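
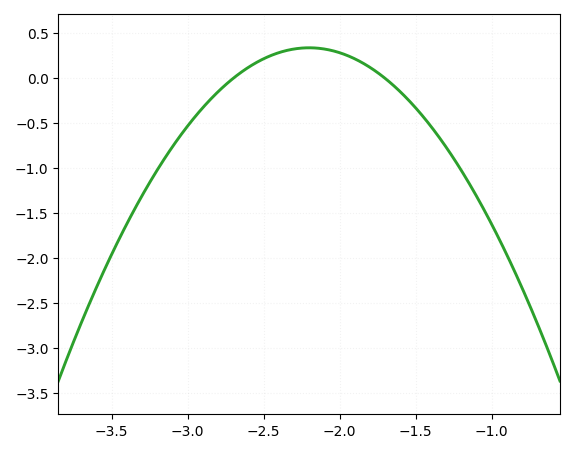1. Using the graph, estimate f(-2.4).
0.3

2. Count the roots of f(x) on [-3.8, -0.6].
2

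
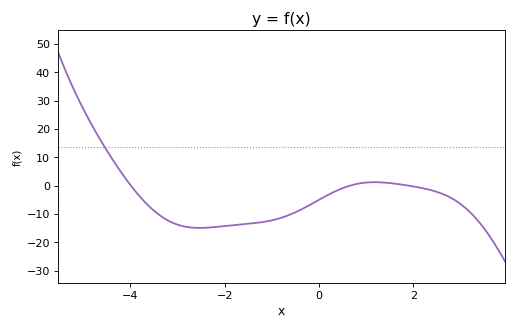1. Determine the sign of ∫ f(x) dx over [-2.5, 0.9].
negative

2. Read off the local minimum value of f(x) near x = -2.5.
-14.9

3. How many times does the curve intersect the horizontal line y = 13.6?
1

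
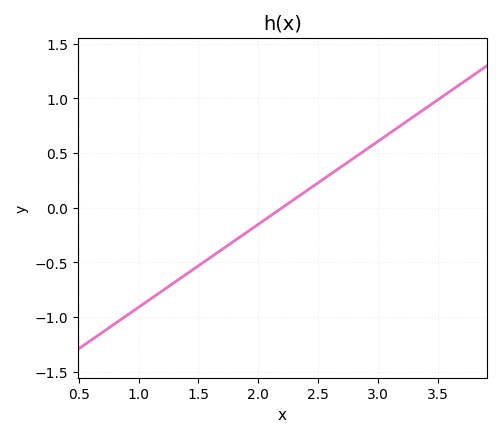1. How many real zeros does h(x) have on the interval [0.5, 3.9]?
1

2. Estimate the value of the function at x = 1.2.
-0.76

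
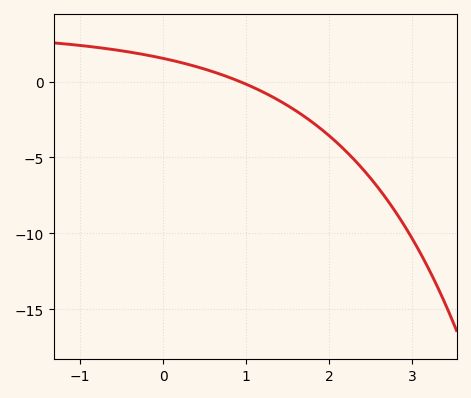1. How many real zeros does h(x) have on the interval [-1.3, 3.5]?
1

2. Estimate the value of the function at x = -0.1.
1.5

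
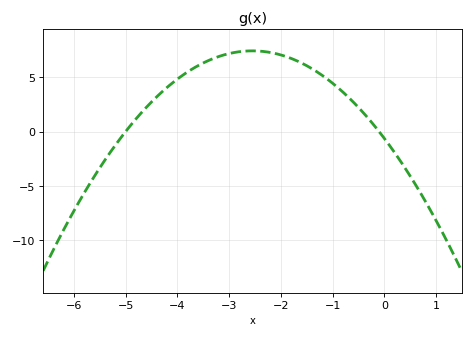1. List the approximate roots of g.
-5, 0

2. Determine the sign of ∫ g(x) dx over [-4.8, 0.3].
positive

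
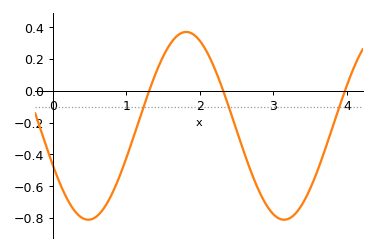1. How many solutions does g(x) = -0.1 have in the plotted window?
3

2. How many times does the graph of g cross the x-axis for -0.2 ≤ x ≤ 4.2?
3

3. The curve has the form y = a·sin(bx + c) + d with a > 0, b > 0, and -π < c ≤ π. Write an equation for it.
y = 0.59sin(2.4x - 2.7) - 0.22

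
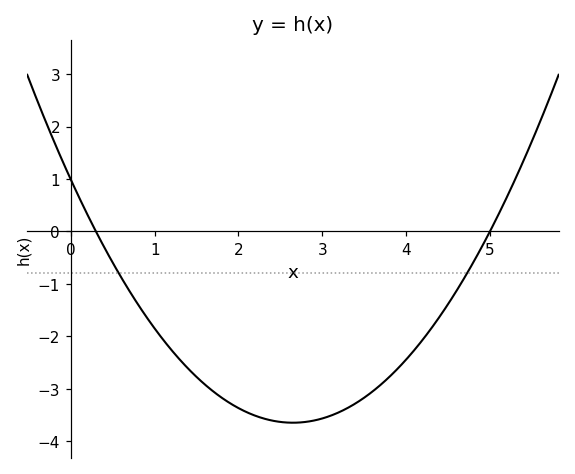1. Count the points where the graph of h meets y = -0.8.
2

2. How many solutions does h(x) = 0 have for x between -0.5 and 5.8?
2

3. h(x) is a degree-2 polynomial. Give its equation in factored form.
y = 0.66(x - 0.3)(x - 5)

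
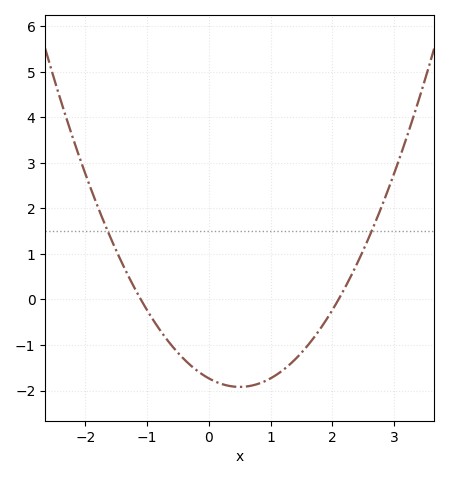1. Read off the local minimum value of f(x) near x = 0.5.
-1.9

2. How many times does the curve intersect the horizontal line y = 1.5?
2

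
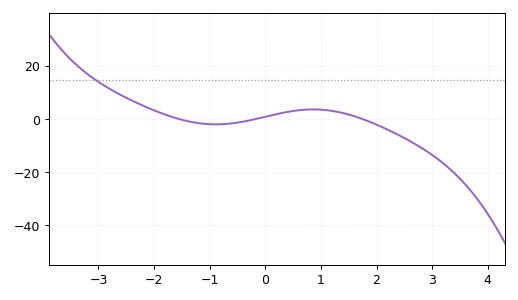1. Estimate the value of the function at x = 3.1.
-16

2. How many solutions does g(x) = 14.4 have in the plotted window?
1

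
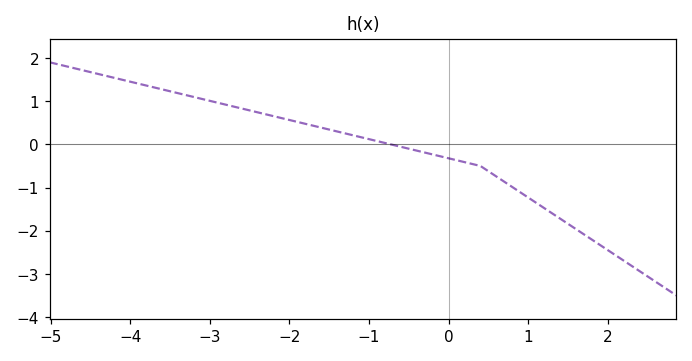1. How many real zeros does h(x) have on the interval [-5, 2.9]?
1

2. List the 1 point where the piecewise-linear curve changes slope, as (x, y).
(0.4, -0.5)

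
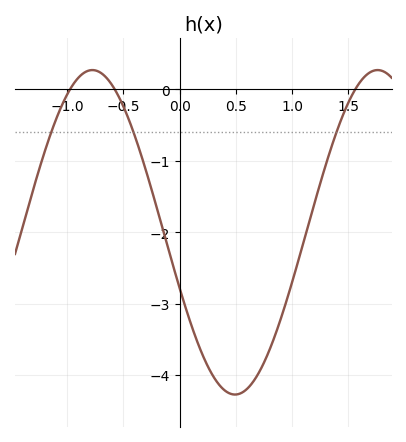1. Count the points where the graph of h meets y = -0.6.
3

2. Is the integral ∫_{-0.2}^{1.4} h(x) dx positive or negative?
negative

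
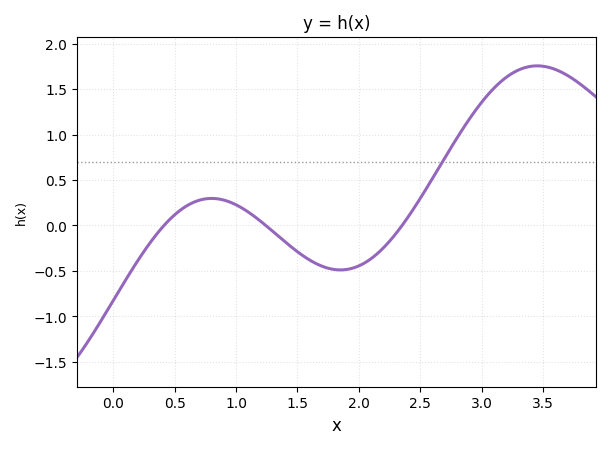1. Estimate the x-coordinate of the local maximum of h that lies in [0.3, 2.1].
0.801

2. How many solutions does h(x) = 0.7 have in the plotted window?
1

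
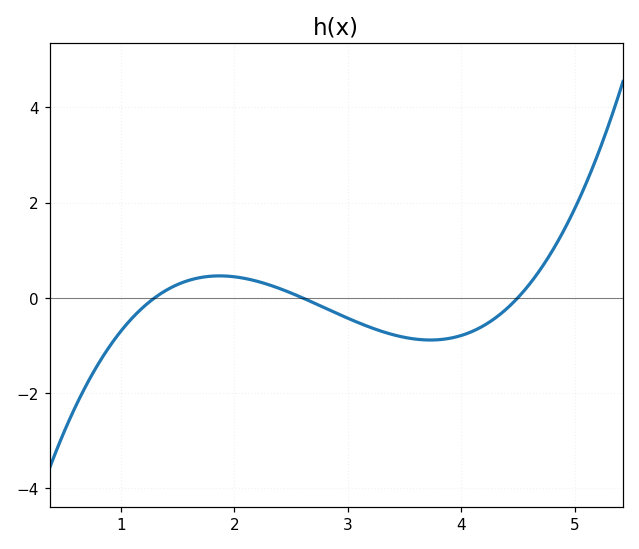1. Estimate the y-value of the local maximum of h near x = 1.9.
0.46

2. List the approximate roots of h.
1.3, 2.6, 4.5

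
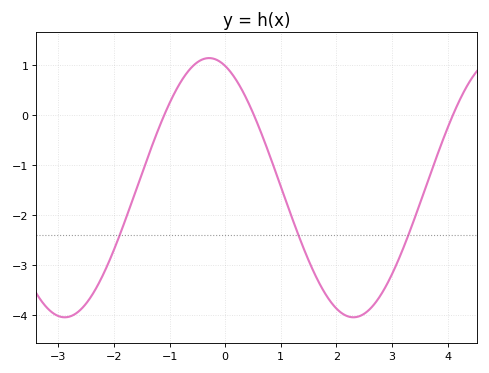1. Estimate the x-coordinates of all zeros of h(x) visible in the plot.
-1.1, 0.518, 4.1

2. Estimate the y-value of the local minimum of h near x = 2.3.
-4.04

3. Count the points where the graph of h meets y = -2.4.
3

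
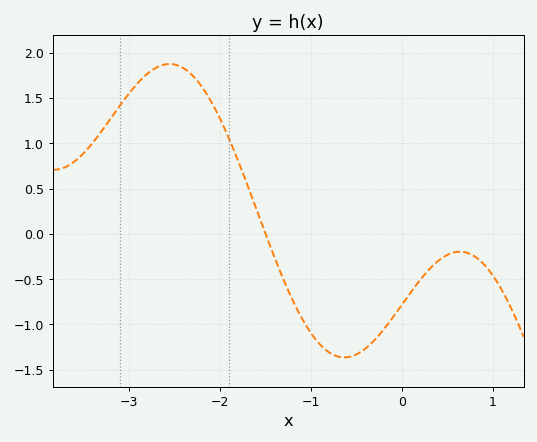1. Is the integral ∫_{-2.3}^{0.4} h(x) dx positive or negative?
negative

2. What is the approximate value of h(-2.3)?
1.75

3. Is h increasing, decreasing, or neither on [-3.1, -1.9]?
neither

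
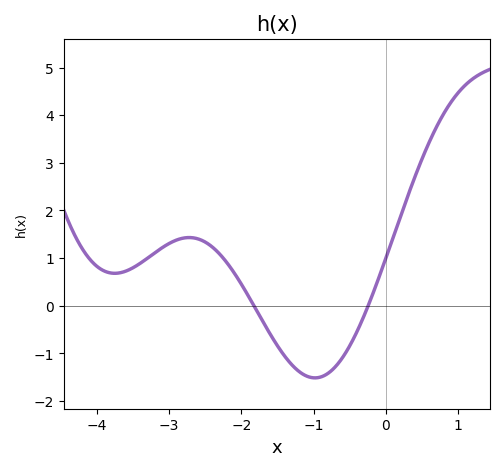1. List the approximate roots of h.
-1.83, -0.245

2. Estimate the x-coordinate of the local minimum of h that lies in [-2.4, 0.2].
-0.981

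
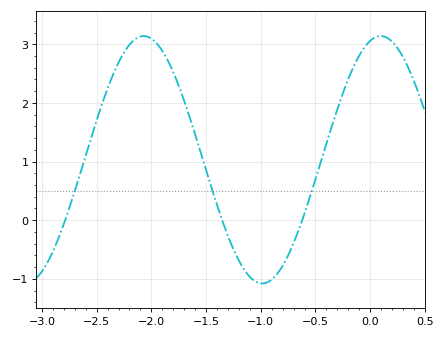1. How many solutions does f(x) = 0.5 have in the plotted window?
3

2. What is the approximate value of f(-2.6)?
1.1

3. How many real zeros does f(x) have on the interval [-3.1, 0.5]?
3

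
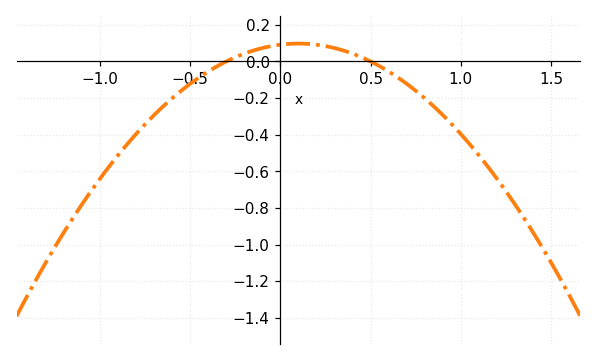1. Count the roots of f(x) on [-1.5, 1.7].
2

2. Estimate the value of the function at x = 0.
0.091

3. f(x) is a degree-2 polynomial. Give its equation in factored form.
y = -0.61(x + 0.3)(x - 0.5)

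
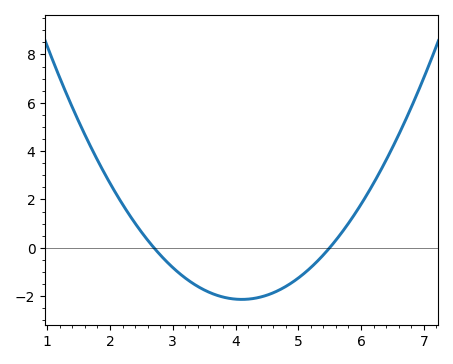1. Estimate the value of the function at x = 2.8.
-0.294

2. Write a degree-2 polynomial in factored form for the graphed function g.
y = 1.09(x - 2.7)(x - 5.5)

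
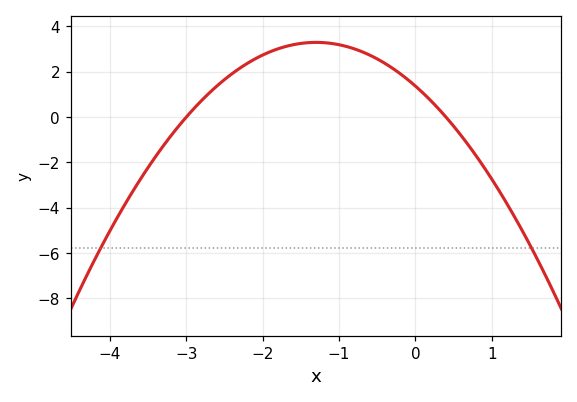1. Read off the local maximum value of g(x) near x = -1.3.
3.2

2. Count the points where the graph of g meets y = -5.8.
2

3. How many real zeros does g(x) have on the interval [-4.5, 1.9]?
2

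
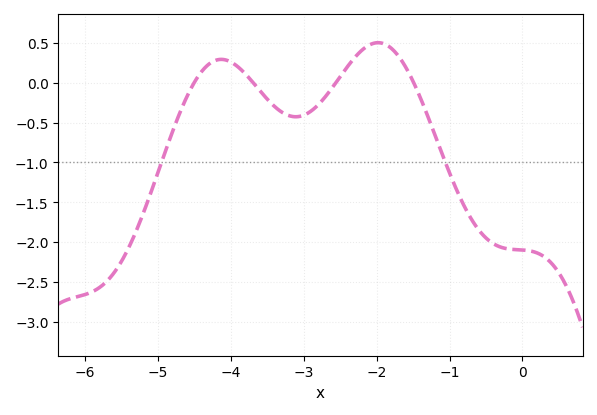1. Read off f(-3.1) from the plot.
-0.45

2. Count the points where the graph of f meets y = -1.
2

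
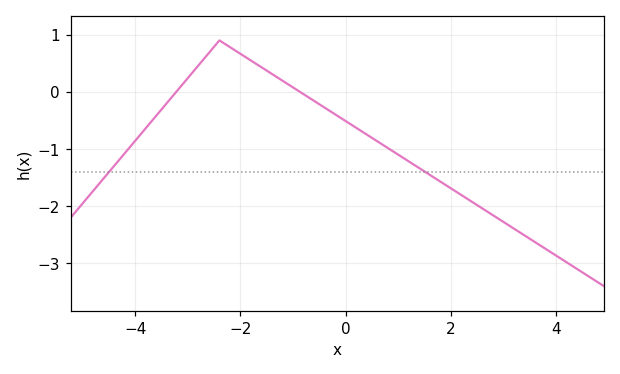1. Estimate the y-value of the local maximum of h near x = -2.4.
0.898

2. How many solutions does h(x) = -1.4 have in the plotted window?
2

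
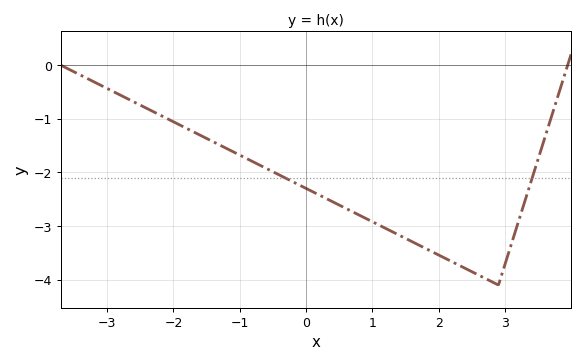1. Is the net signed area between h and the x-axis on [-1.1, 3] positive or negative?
negative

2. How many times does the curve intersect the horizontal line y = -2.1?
2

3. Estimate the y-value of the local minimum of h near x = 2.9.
-4.1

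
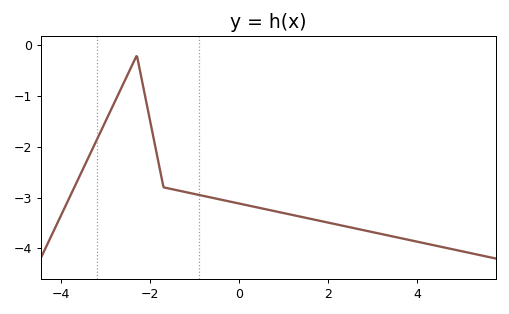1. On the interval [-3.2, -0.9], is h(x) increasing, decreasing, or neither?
neither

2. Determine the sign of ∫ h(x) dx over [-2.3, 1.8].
negative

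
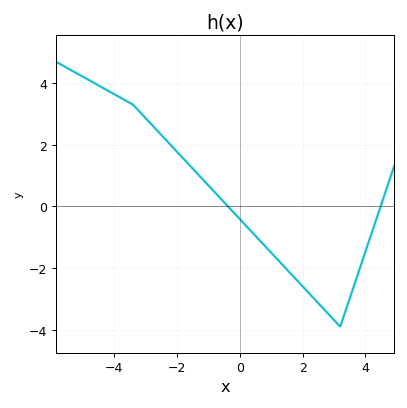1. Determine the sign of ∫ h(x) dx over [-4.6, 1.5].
positive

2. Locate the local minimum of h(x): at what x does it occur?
3.2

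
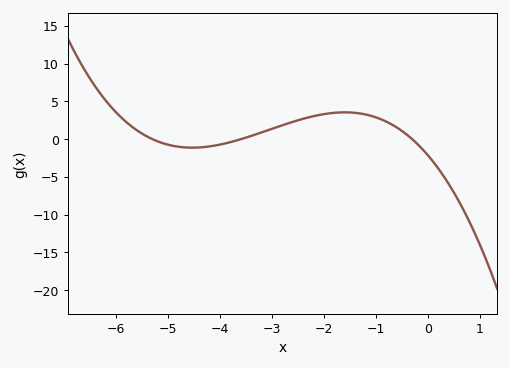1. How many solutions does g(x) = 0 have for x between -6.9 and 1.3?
3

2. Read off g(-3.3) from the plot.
0.5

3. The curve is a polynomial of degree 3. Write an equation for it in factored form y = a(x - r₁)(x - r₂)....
y = -0.37(x + 5.3)(x + 3.6)(x + 0.3)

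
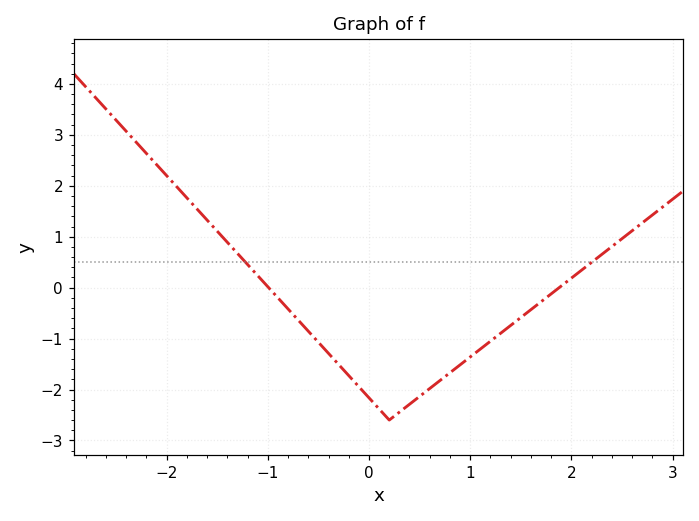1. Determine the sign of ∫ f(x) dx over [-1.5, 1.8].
negative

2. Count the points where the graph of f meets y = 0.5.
2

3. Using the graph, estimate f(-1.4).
0.9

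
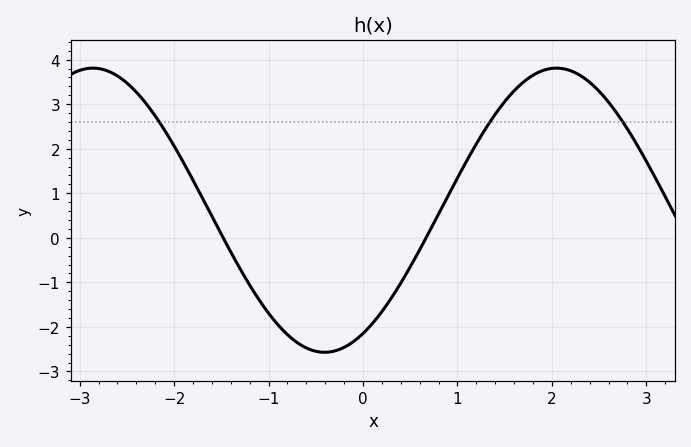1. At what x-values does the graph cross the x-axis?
-1.5, 0.7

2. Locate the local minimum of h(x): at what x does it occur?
-0.4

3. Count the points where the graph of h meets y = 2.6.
3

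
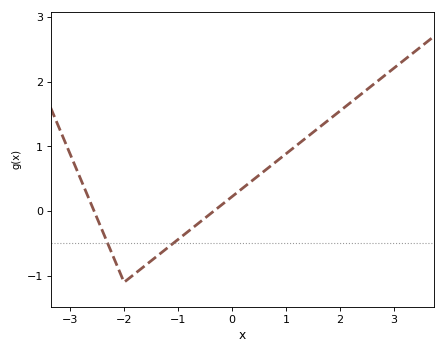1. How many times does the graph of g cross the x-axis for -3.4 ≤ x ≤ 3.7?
2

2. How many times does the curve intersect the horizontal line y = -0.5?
2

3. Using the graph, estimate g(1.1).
1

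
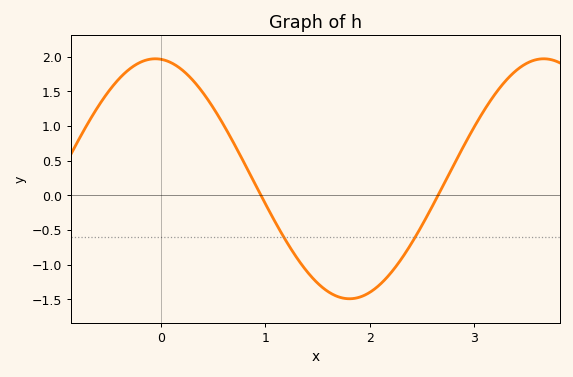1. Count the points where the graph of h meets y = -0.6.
2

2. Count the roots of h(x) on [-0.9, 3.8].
2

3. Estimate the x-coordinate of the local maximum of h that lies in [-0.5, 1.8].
-0.052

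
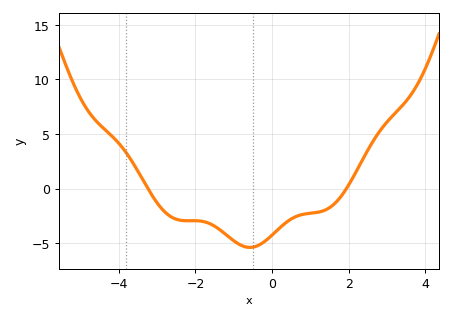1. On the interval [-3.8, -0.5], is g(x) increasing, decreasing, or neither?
neither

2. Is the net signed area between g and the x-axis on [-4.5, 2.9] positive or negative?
negative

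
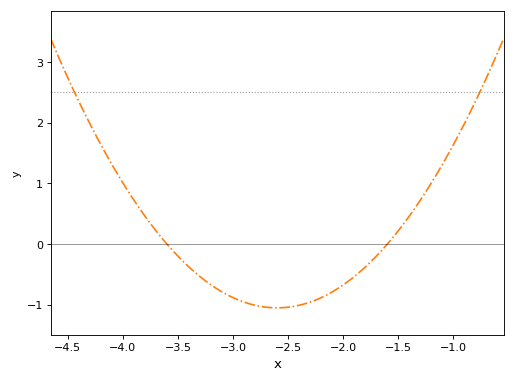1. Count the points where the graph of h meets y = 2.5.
2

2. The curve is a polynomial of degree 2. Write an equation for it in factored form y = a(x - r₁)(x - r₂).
y = 1.05(x + 3.6)(x + 1.6)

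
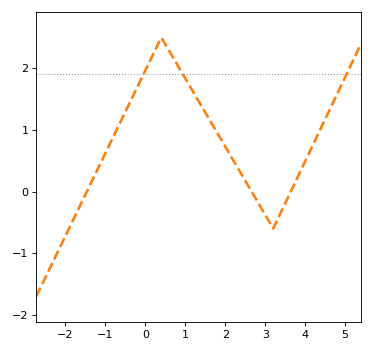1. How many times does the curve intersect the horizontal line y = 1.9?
3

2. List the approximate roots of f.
-1.4, 2.6, 3.6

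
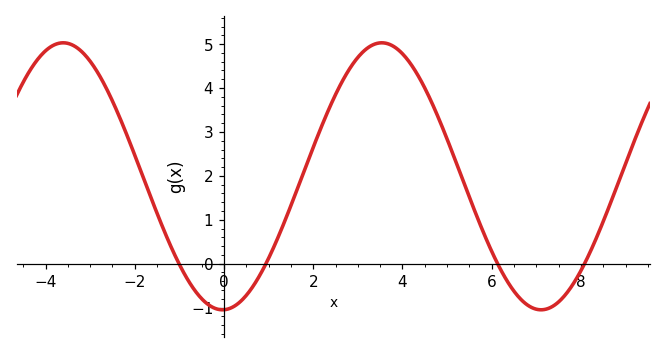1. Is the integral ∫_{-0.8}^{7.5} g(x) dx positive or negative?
positive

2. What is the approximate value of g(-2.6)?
3.9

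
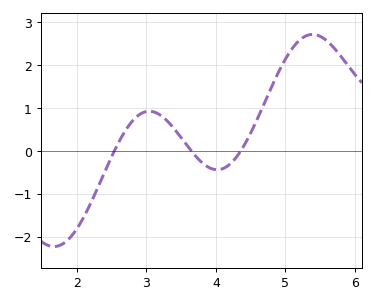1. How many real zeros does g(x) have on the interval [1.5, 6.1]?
3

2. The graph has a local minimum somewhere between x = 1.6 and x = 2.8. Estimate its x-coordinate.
1.7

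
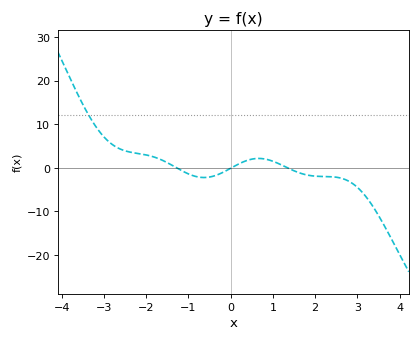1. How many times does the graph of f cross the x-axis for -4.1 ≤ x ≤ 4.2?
3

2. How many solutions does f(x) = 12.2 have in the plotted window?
1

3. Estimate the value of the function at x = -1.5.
1.17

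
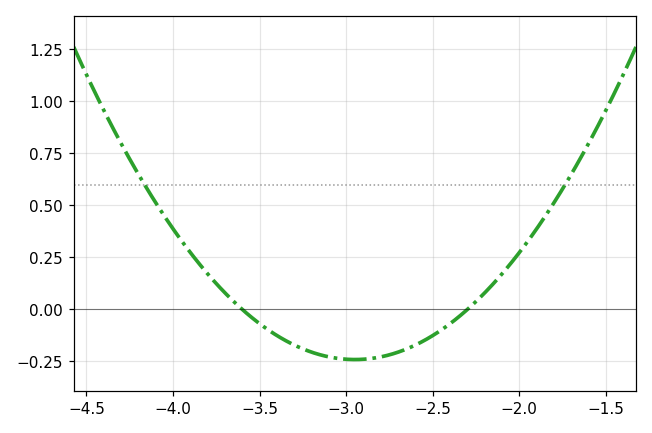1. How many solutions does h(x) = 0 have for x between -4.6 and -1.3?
2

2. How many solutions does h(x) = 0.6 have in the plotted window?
2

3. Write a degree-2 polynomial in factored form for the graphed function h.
y = 0.57(x + 3.6)(x + 2.3)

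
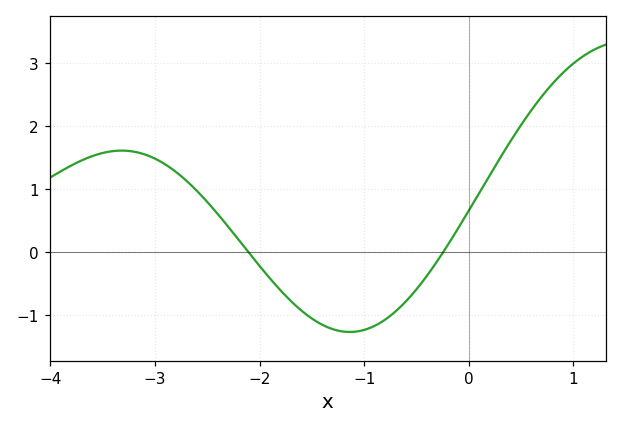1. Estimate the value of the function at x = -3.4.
1.6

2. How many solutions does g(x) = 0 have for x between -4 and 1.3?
2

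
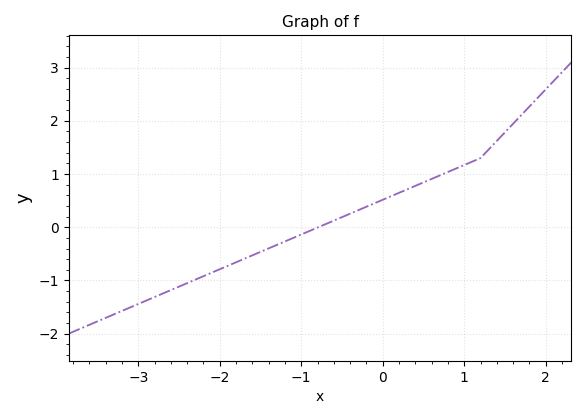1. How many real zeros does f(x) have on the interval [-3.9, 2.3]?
1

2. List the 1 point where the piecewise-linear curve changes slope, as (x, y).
(1.2, 1.3)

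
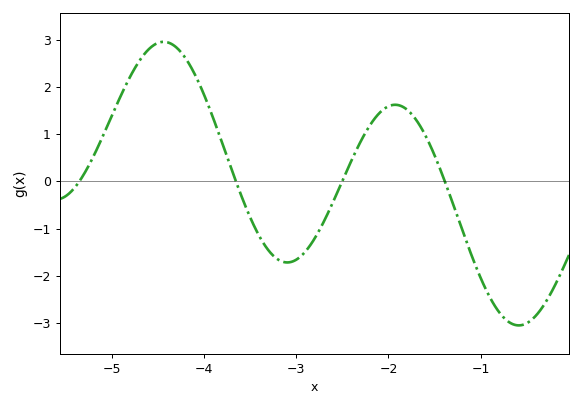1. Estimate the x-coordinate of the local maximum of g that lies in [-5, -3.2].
-4.4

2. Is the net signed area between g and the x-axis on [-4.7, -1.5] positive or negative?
positive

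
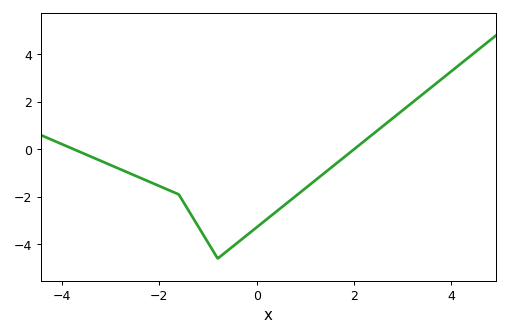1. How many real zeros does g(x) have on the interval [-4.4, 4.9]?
2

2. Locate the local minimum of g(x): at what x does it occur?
-0.8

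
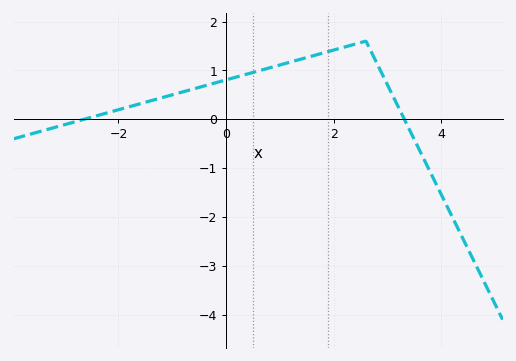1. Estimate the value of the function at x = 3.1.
0.5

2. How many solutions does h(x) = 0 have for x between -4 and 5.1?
2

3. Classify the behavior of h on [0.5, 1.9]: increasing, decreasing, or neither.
increasing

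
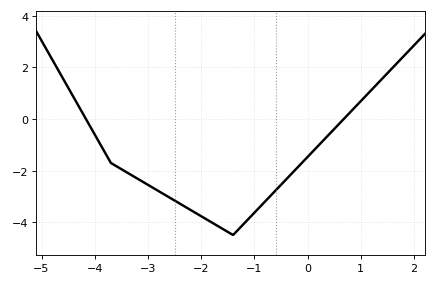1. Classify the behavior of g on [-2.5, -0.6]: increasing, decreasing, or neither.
neither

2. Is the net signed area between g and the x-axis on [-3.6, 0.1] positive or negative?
negative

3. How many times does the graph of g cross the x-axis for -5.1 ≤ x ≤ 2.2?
2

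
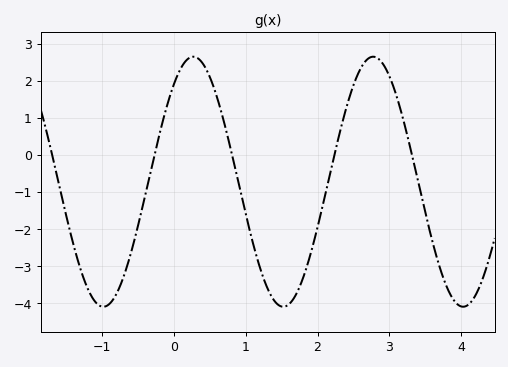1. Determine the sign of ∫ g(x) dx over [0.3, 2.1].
negative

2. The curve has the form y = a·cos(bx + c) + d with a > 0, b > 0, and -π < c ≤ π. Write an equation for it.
y = 3.37cos(2.51x - 0.68) - 0.72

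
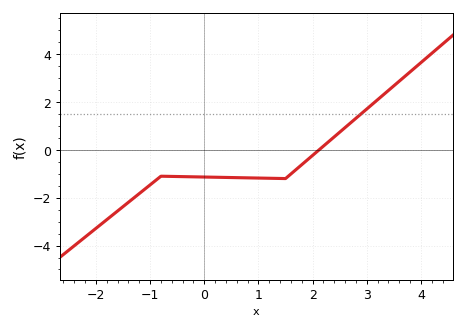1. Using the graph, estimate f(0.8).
-1.2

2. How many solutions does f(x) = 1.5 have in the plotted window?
1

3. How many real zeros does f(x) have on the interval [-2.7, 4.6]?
1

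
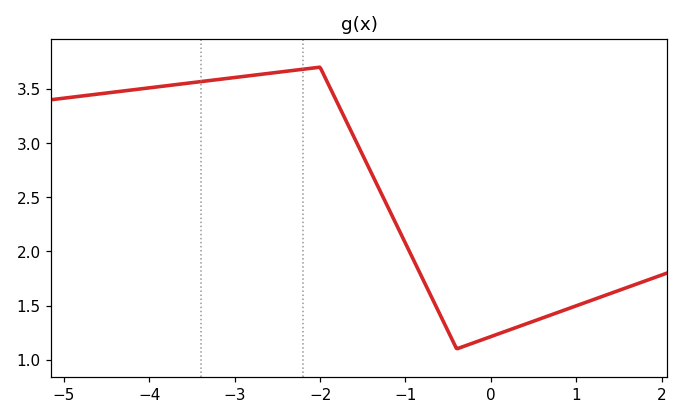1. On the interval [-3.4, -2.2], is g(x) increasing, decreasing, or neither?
increasing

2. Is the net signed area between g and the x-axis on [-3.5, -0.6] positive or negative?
positive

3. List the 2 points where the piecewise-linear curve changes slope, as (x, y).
(-2, 3.7); (-0.4, 1.1)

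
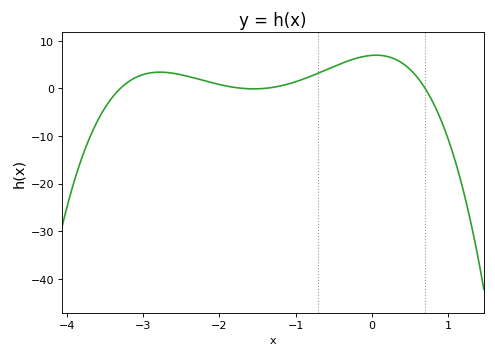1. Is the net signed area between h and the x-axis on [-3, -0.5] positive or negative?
positive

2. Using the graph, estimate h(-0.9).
1.94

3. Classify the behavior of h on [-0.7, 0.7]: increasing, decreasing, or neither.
neither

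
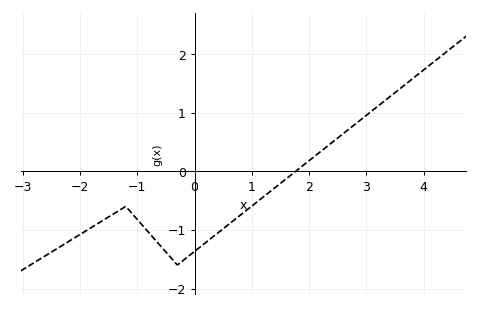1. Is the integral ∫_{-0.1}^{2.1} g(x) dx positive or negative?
negative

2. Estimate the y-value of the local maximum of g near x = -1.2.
-0.6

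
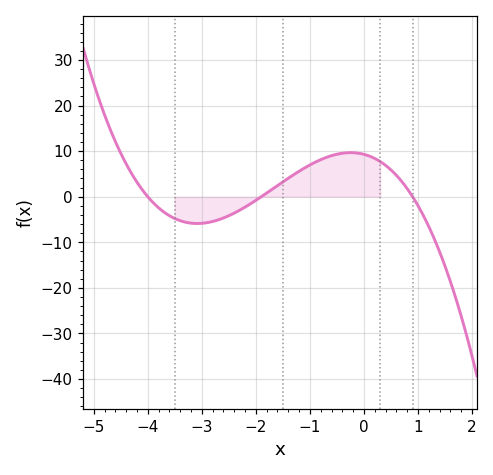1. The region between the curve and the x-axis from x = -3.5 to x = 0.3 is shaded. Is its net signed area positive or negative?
positive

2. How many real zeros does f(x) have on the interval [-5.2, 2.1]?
3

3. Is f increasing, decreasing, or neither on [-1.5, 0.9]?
neither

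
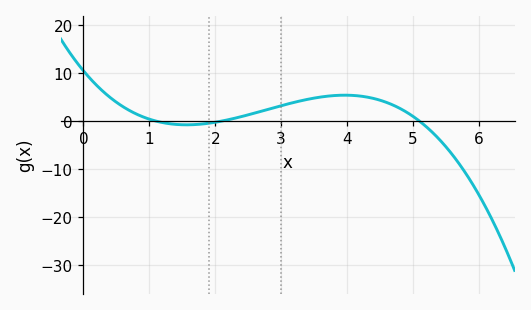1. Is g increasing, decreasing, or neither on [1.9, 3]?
increasing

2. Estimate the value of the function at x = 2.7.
2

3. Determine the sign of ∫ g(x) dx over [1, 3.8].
positive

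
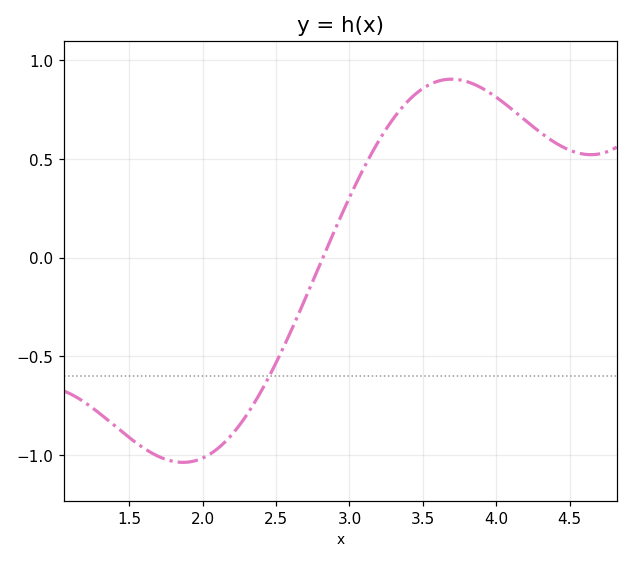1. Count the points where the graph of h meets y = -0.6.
1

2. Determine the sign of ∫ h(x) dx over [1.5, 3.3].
negative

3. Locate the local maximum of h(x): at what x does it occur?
3.7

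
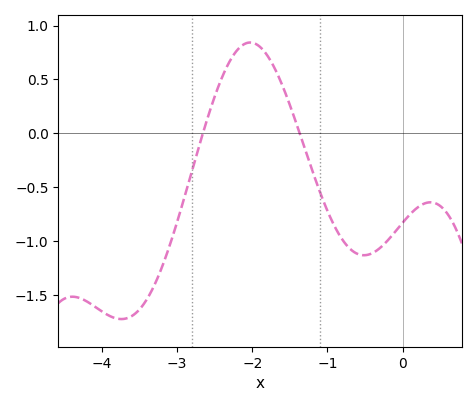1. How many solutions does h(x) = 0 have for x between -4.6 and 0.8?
2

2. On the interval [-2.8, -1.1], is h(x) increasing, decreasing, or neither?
neither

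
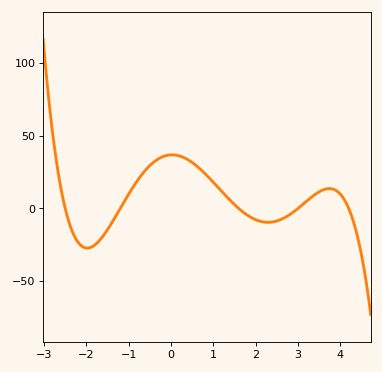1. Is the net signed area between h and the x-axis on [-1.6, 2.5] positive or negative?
positive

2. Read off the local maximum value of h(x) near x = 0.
36.9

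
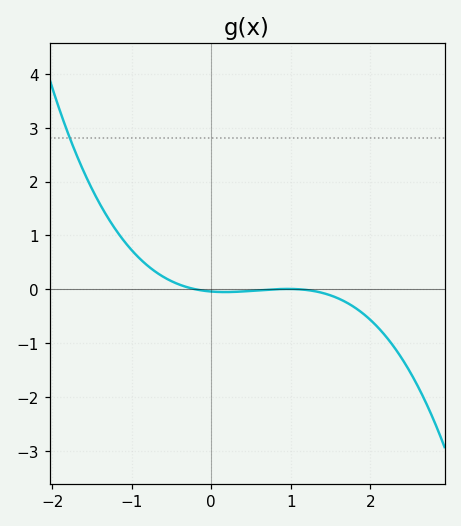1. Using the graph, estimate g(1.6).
-0.173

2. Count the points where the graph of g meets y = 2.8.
1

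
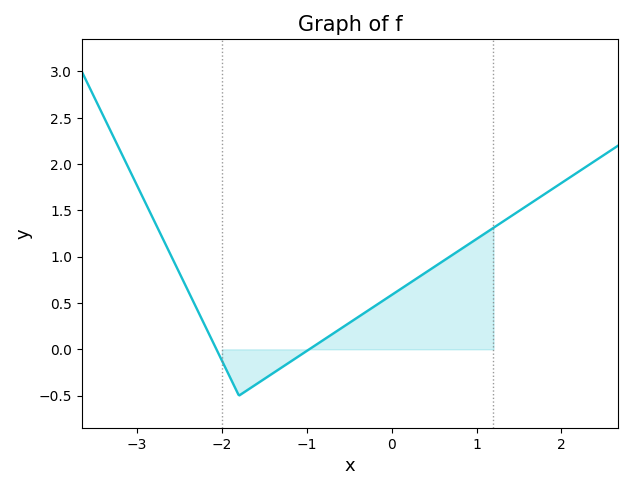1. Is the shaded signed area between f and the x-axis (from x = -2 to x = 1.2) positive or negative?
positive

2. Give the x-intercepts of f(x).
-2.1, -1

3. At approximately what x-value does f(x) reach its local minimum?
-1.8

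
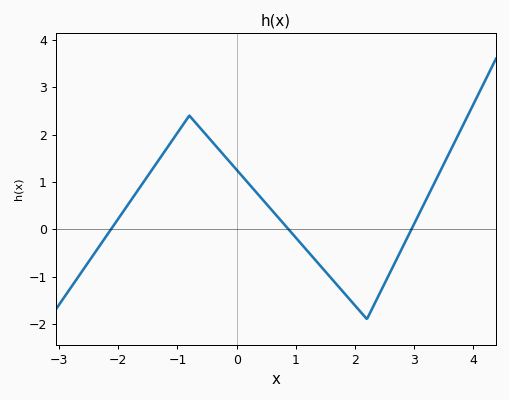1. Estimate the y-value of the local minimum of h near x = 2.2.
-1.9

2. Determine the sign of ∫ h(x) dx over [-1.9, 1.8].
positive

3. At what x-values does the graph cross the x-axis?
-2.12, 0.874, 2.95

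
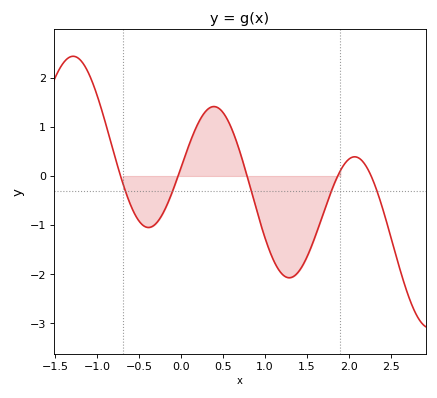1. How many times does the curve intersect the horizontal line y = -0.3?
5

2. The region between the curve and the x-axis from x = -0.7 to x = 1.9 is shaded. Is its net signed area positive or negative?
negative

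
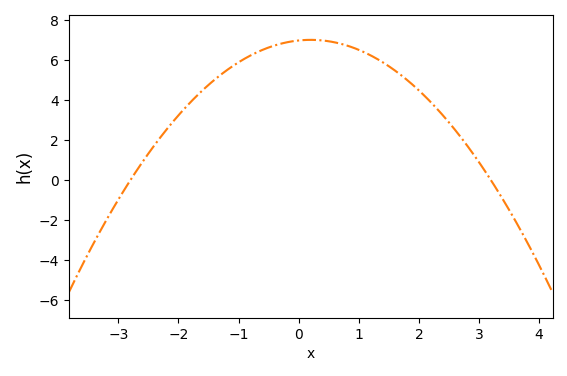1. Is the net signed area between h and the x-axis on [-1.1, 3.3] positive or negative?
positive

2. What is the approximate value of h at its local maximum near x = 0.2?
7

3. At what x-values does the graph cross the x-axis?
-2.8, 3.2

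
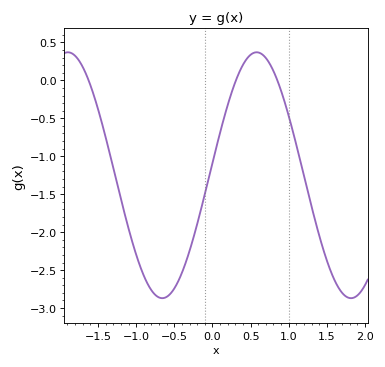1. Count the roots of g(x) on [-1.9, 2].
3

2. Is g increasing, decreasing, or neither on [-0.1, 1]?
neither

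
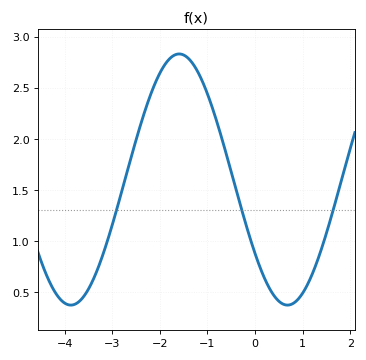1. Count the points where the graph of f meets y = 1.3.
3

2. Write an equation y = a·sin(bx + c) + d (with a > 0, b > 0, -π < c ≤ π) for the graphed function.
y = 1.23sin(1.4x - 2.5) + 1.6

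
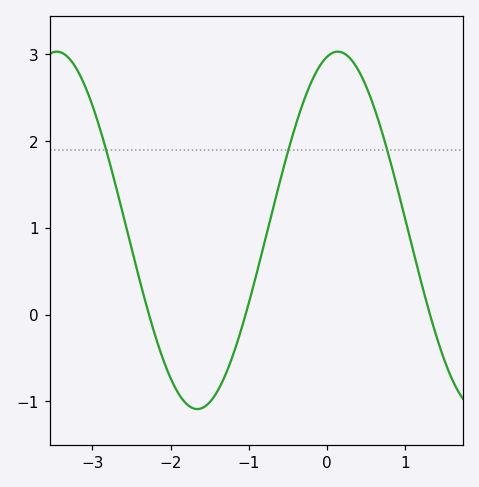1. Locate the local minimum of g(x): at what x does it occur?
-1.7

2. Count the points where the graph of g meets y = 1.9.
3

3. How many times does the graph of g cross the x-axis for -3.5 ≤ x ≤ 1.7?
3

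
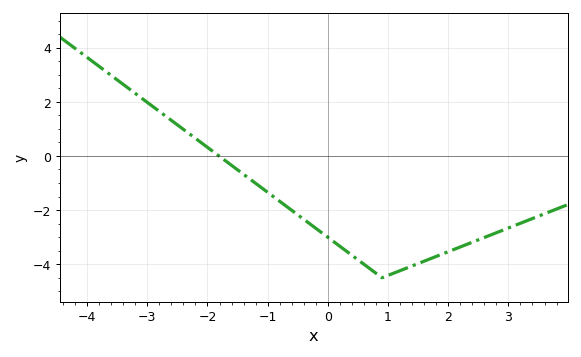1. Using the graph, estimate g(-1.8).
-0.014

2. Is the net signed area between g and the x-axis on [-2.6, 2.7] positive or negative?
negative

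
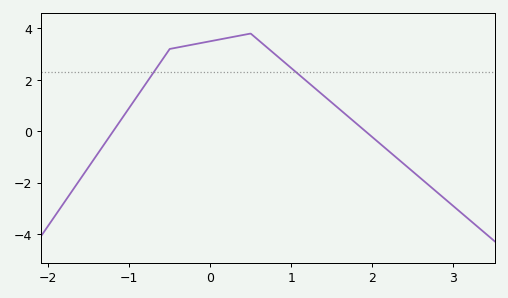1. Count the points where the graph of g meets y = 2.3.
2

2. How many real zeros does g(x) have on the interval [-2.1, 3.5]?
2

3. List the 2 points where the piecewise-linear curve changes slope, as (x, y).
(-0.5, 3.2); (0.5, 3.8)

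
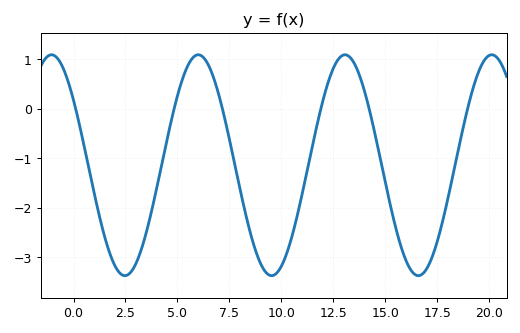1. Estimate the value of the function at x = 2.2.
-3.31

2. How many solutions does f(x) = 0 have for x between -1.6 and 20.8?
6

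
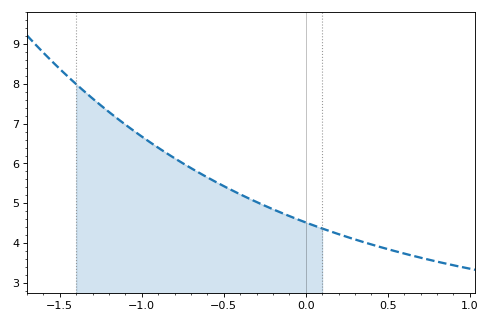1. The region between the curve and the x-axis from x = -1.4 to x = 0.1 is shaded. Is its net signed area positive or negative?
positive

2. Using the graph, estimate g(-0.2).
4.9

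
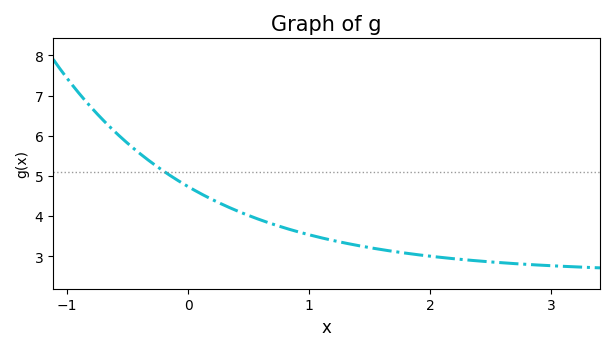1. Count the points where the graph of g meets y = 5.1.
1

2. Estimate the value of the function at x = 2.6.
2.8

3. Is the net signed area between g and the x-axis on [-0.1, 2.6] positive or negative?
positive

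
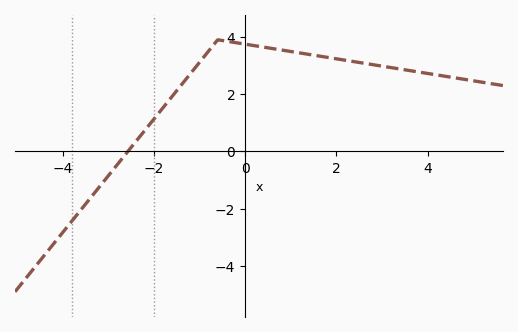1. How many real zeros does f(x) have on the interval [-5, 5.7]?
1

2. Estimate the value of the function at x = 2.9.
3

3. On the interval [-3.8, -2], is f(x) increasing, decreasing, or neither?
increasing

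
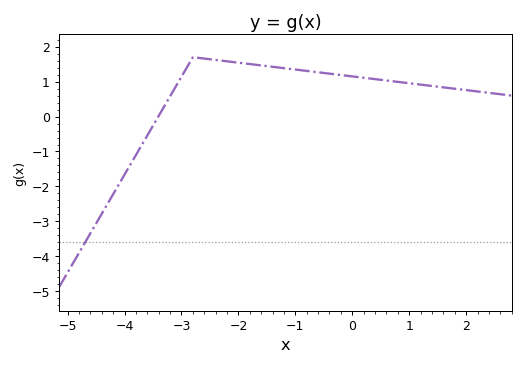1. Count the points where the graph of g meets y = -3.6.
1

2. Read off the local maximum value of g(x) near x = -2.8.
1.7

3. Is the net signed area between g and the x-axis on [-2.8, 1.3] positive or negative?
positive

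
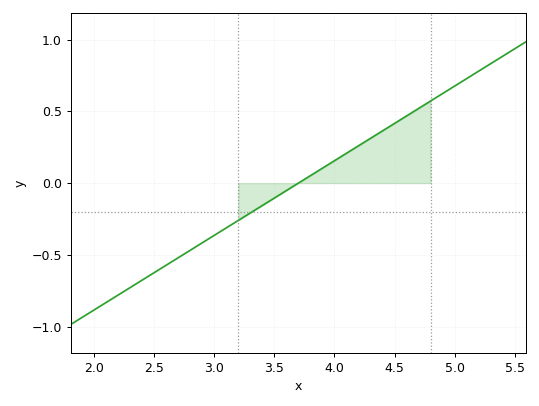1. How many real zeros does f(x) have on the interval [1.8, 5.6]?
1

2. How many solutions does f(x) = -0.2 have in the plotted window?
1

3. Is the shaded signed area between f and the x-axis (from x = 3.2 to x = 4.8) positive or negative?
positive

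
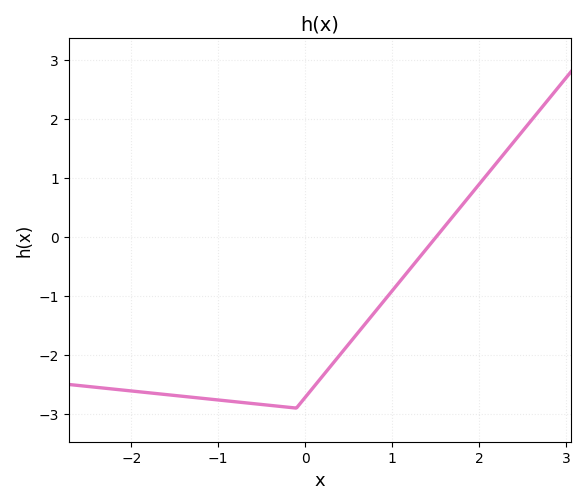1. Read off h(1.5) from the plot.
-0.015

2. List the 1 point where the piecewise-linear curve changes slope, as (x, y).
(-0.1, -2.9)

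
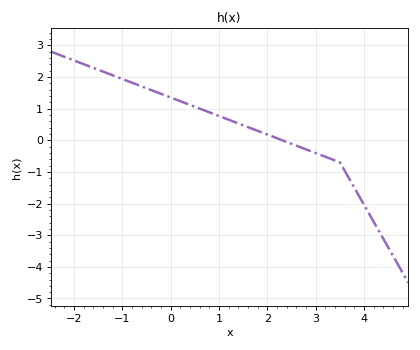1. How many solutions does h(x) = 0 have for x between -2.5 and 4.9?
1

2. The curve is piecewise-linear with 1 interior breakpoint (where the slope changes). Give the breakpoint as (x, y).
(3.5, -0.7)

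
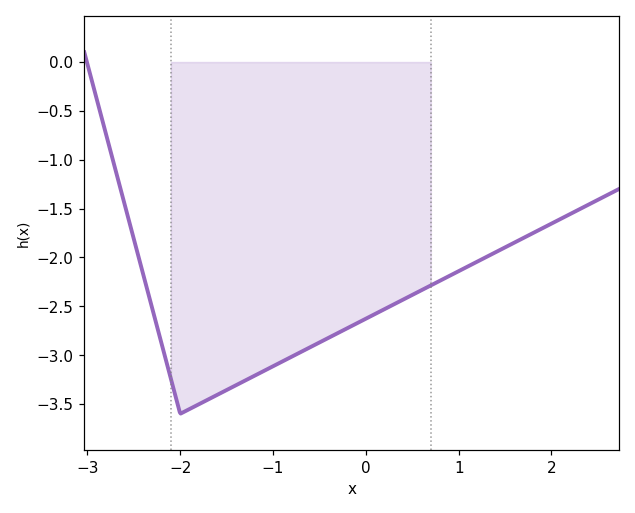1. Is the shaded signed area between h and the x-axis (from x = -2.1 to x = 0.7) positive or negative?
negative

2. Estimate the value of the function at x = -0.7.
-2.95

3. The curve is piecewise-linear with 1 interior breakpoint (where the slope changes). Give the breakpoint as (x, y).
(-2, -3.6)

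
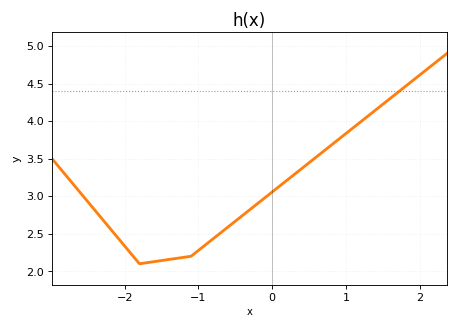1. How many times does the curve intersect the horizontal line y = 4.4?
1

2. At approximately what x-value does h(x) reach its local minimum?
-1.8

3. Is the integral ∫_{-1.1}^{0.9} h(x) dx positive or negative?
positive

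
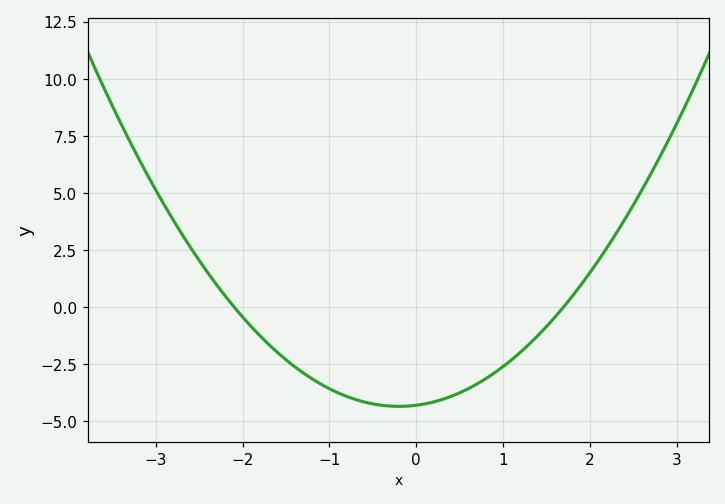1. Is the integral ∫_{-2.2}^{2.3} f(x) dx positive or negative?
negative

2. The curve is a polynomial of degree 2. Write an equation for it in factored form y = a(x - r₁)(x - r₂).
y = 1.21(x + 2.1)(x - 1.7)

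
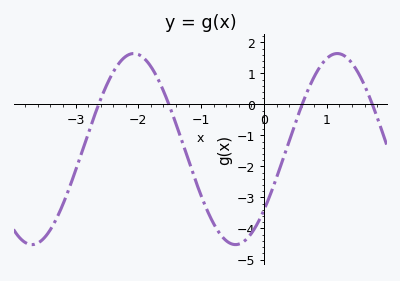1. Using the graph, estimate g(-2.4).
1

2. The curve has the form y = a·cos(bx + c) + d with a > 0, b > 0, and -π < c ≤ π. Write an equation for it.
y = 3.08cos(1.9x - 2.3) - 1.44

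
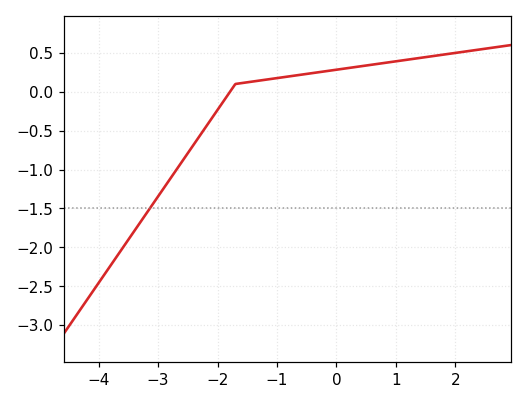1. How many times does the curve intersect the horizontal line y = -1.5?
1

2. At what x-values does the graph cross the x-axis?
-1.8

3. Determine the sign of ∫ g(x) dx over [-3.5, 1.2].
negative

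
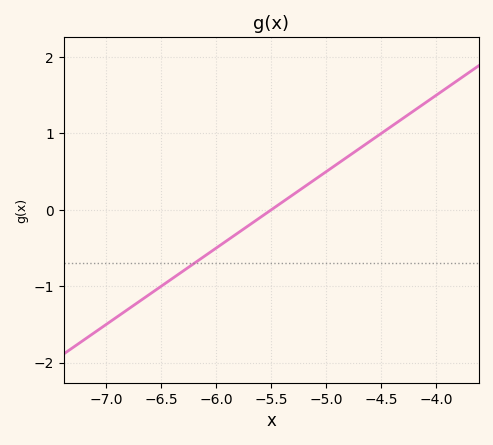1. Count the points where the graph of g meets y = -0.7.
1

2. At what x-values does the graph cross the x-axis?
-5.5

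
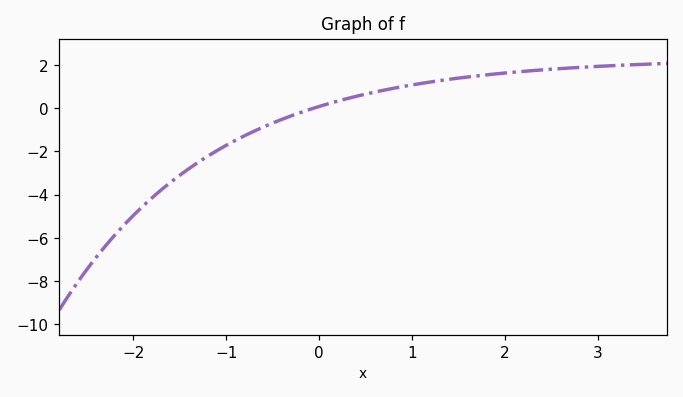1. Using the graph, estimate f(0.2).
0.329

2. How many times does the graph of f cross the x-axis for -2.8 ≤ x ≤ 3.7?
1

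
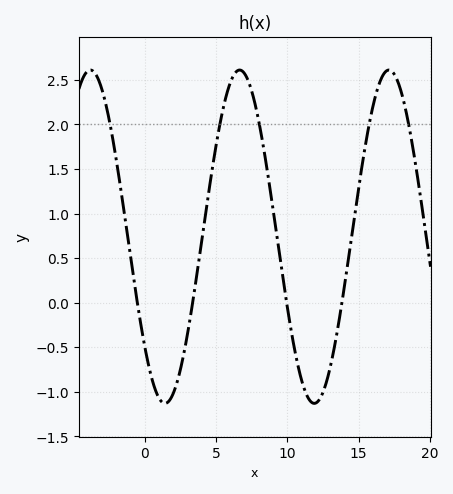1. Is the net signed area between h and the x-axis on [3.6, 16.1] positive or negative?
positive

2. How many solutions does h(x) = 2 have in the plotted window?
5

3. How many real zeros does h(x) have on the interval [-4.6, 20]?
4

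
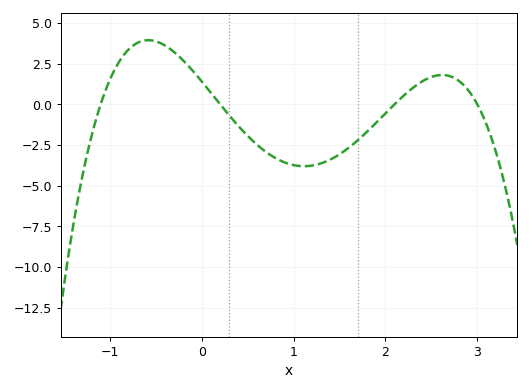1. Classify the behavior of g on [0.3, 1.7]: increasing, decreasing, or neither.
neither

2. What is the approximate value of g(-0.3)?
3.2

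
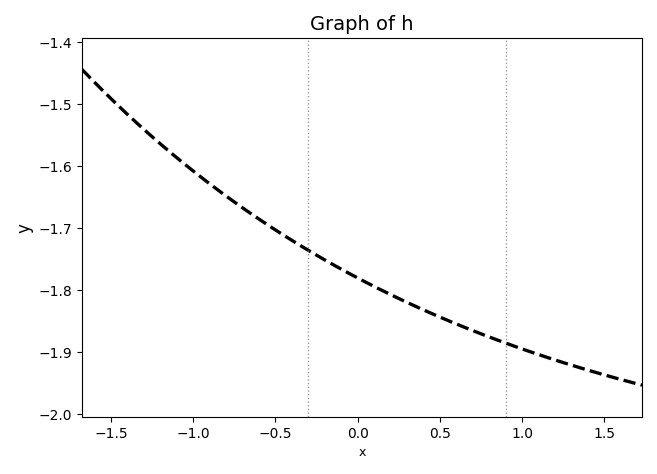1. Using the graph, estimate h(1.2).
-1.91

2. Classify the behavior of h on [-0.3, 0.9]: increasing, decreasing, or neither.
decreasing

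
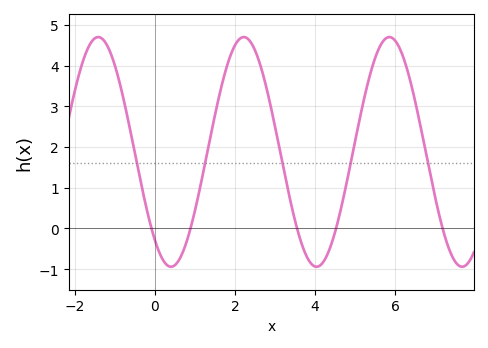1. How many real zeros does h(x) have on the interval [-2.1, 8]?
5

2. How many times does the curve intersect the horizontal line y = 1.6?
5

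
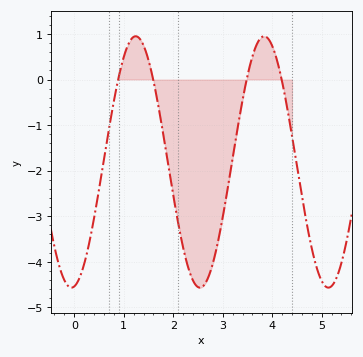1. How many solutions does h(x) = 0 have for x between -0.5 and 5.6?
4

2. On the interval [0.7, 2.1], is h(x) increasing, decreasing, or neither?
neither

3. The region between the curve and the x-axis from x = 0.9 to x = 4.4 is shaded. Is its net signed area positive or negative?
negative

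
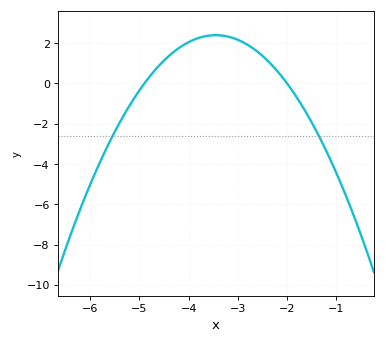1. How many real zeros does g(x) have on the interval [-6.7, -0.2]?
2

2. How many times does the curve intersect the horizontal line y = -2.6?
2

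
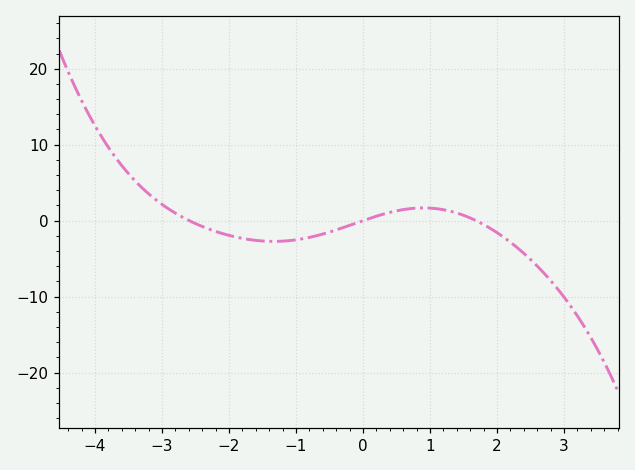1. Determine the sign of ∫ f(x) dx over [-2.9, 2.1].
negative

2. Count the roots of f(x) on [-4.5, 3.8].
3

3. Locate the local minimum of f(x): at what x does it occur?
-1.4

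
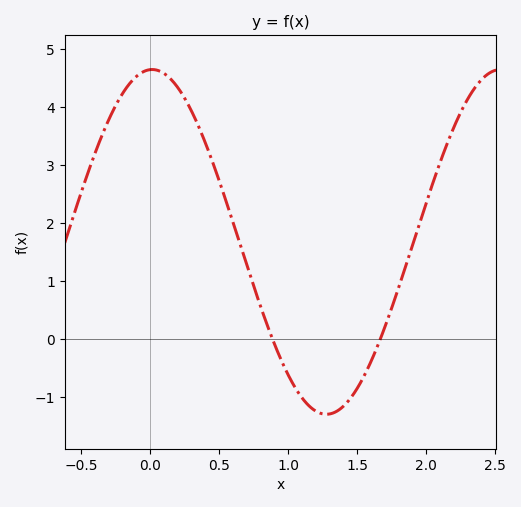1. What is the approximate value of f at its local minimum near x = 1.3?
-1.3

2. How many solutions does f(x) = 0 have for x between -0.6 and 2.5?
2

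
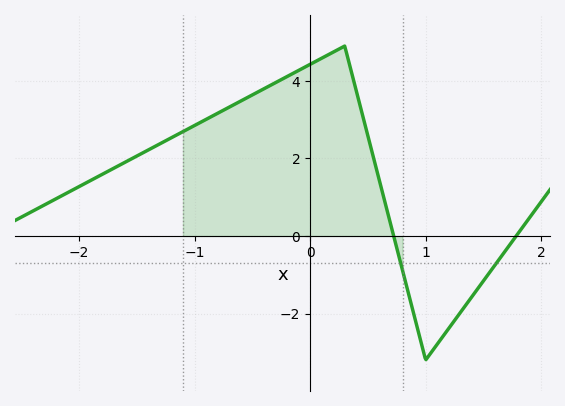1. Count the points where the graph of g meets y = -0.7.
2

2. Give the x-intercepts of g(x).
0.723, 1.78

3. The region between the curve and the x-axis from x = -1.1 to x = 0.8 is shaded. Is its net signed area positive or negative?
positive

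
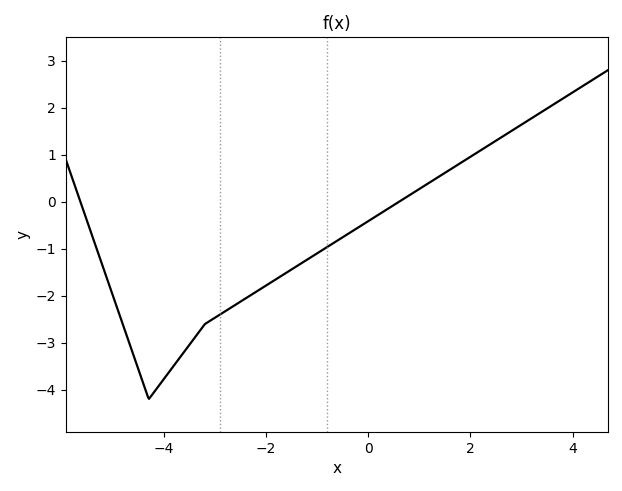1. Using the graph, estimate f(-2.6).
-2.19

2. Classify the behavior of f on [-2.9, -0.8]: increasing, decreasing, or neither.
increasing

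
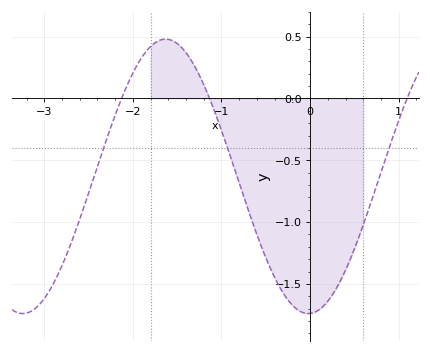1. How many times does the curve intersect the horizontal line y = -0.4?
3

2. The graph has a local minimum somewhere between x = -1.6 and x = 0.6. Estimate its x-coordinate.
0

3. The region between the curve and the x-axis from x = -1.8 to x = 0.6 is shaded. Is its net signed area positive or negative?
negative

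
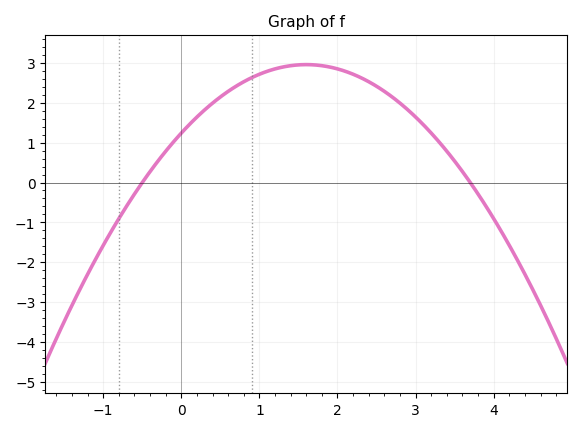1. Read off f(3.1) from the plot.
1.45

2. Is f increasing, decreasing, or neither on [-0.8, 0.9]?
increasing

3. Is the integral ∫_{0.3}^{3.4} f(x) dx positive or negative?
positive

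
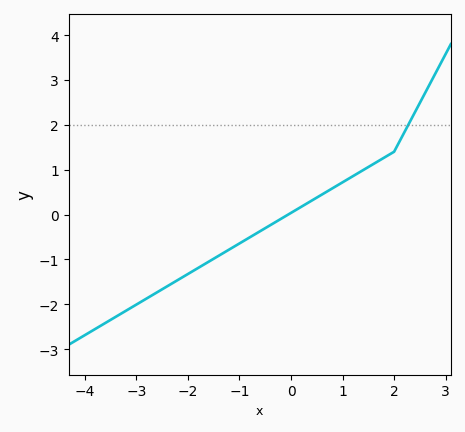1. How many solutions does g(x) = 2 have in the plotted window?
1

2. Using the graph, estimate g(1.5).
1.06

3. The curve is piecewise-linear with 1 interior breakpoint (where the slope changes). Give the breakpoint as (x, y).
(2, 1.4)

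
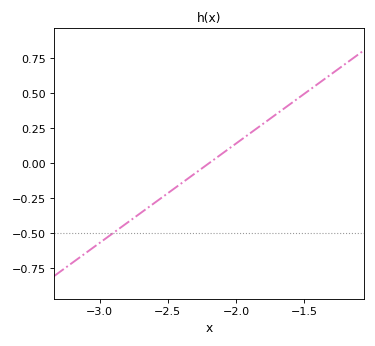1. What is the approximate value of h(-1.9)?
0.213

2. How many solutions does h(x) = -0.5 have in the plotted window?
1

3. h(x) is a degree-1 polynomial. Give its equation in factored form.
y = 0.71(x + 2.2)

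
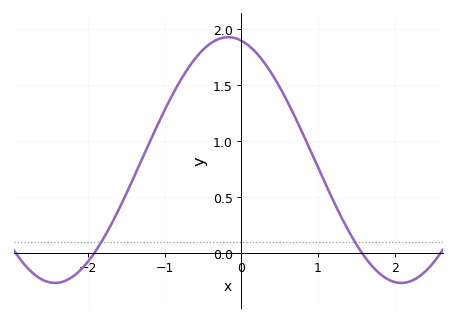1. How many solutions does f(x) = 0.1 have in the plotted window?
2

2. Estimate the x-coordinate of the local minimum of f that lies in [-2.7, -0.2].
-2.4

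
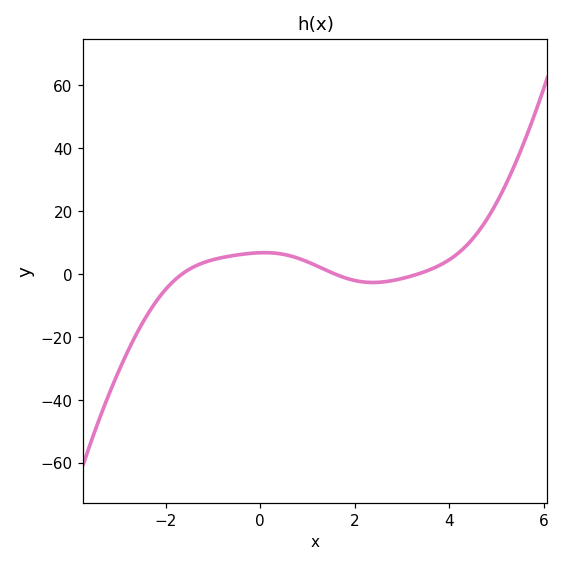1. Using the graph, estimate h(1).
4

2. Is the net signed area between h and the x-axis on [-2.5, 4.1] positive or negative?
positive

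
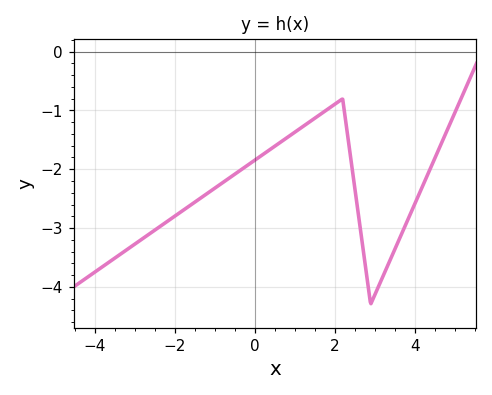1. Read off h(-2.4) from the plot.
-2.99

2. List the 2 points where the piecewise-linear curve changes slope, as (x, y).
(2.2, -0.8); (2.9, -4.3)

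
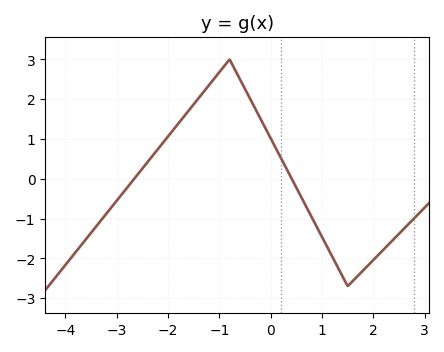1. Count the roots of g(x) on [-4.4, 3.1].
2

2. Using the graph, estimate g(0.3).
0.3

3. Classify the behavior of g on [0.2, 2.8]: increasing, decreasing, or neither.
neither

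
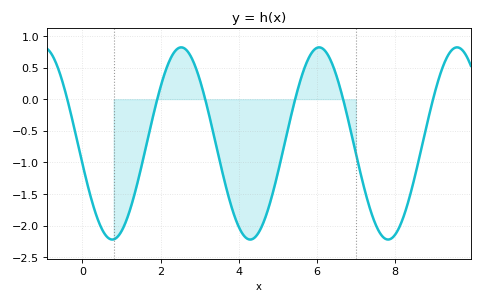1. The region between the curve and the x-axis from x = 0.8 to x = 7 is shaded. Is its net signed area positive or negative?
negative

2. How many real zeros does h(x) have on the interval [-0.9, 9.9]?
6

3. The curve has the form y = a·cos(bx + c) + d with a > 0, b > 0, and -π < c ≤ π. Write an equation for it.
y = 1.52cos(1.8x + 1.8) - 0.7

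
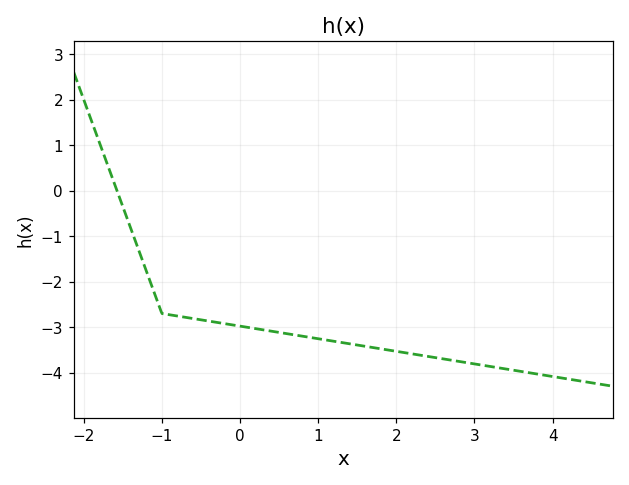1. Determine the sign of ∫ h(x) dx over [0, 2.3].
negative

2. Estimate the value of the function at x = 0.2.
-3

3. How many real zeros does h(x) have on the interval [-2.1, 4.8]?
1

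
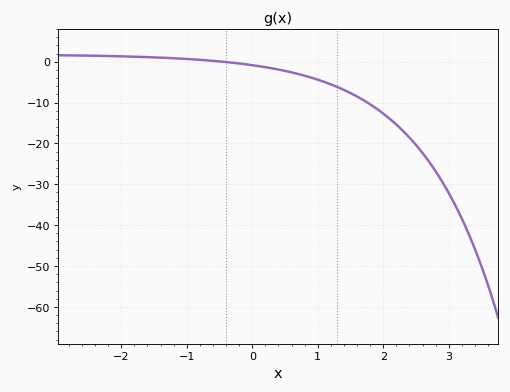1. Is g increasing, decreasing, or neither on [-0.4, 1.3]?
decreasing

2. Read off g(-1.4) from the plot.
1.01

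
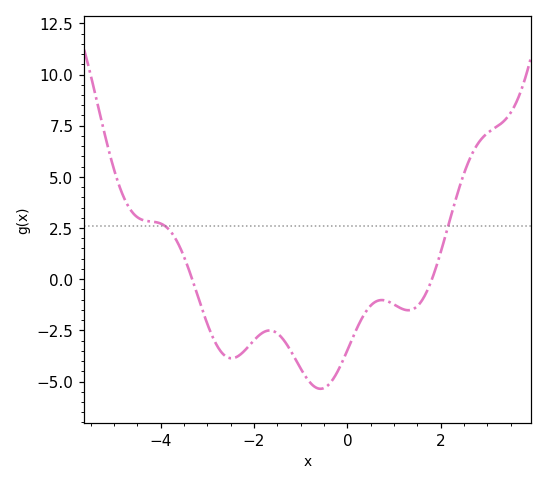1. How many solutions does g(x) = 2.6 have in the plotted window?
2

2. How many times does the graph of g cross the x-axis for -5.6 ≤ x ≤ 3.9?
2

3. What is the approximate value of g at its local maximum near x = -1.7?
-2.6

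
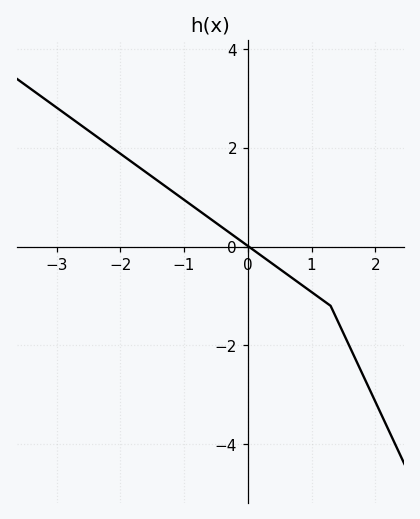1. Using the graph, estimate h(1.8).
-2.58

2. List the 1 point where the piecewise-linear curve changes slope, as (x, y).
(1.3, -1.2)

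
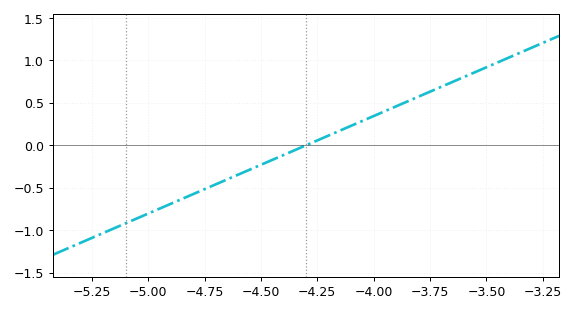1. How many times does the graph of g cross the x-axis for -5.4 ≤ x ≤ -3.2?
1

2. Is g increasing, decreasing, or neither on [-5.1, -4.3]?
increasing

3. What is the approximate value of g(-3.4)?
1.05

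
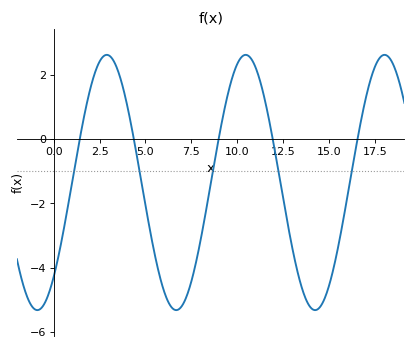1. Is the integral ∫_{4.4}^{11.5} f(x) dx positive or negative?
negative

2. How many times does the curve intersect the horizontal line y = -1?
5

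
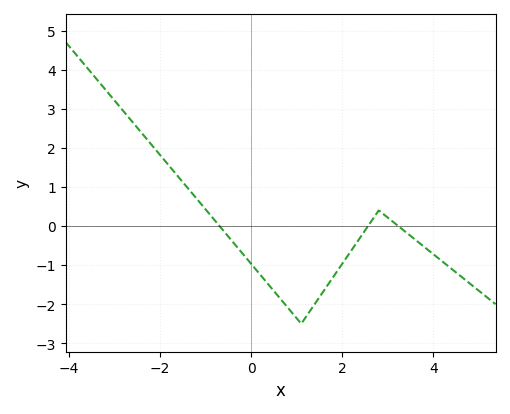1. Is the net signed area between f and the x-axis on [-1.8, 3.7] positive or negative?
negative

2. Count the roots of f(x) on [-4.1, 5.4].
3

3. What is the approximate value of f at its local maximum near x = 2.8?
0.397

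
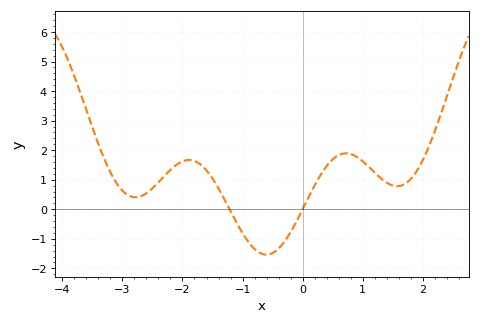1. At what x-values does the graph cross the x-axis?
-1.2, 0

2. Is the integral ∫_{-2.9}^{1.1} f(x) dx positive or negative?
positive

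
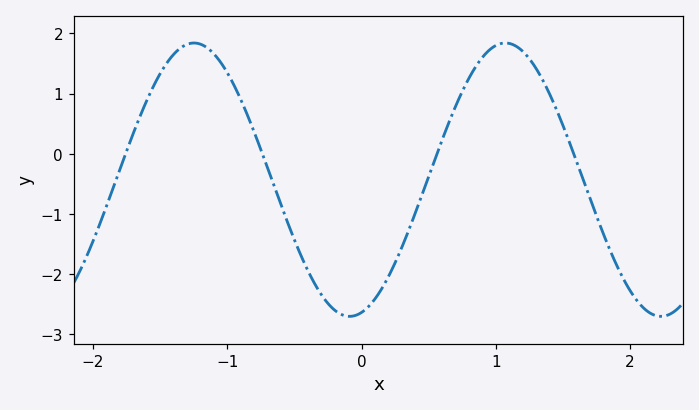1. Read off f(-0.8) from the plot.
0.4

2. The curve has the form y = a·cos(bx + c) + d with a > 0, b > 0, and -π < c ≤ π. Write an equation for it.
y = 2.27cos(2.7x - 2.9) - 0.43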